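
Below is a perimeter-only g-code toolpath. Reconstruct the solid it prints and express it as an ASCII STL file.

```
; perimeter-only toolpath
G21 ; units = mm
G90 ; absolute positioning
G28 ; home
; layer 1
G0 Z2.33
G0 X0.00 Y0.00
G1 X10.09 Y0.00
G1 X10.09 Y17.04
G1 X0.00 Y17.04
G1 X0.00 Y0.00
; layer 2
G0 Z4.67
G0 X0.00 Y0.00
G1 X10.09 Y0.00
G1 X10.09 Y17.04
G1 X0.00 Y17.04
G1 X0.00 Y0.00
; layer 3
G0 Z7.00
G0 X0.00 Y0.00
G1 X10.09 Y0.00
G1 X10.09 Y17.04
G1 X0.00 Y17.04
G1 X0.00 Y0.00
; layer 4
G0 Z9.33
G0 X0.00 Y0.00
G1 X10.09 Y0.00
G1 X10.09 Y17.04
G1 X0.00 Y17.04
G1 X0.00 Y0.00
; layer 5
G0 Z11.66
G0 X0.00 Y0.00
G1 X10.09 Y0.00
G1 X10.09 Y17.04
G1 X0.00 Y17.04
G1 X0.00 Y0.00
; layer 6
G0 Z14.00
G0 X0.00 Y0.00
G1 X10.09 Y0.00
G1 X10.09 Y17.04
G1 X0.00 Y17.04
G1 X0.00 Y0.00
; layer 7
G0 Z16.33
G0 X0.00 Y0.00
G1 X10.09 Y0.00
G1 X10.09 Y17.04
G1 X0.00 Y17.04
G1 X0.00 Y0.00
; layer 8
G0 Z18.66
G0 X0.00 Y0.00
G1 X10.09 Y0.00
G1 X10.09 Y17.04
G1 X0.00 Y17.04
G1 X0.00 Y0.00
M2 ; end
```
solid part
  facet normal 0.0000 0.0000 -1.0000
    outer loop
      vertex 10.09 17.04 0.00
      vertex 10.09 0.00 0.00
      vertex 0.00 0.00 0.00
    endloop
  endfacet
  facet normal 0.0000 0.0000 -1.0000
    outer loop
      vertex 0.00 17.04 0.00
      vertex 10.09 17.04 0.00
      vertex 0.00 0.00 0.00
    endloop
  endfacet
  facet normal 0.0000 0.0000 1.0000
    outer loop
      vertex 0.00 0.00 18.66
      vertex 10.09 0.00 18.66
      vertex 10.09 17.04 18.66
    endloop
  endfacet
  facet normal 0.0000 0.0000 1.0000
    outer loop
      vertex 0.00 0.00 18.66
      vertex 10.09 17.04 18.66
      vertex 0.00 17.04 18.66
    endloop
  endfacet
  facet normal 0.0000 -1.0000 0.0000
    outer loop
      vertex 0.00 0.00 0.00
      vertex 10.09 0.00 0.00
      vertex 10.09 0.00 18.66
    endloop
  endfacet
  facet normal 0.0000 -1.0000 0.0000
    outer loop
      vertex 0.00 0.00 0.00
      vertex 10.09 0.00 18.66
      vertex 0.00 0.00 18.66
    endloop
  endfacet
  facet normal 0.0000 1.0000 0.0000
    outer loop
      vertex 10.09 17.04 18.66
      vertex 10.09 17.04 0.00
      vertex 0.00 17.04 0.00
    endloop
  endfacet
  facet normal 0.0000 1.0000 0.0000
    outer loop
      vertex 0.00 17.04 18.66
      vertex 10.09 17.04 18.66
      vertex 0.00 17.04 0.00
    endloop
  endfacet
  facet normal -1.0000 0.0000 0.0000
    outer loop
      vertex 0.00 17.04 18.66
      vertex 0.00 17.04 0.00
      vertex 0.00 0.00 0.00
    endloop
  endfacet
  facet normal -1.0000 0.0000 0.0000
    outer loop
      vertex 0.00 0.00 18.66
      vertex 0.00 17.04 18.66
      vertex 0.00 0.00 0.00
    endloop
  endfacet
  facet normal 1.0000 0.0000 0.0000
    outer loop
      vertex 10.09 0.00 0.00
      vertex 10.09 17.04 0.00
      vertex 10.09 17.04 18.66
    endloop
  endfacet
  facet normal 1.0000 0.0000 0.0000
    outer loop
      vertex 10.09 0.00 0.00
      vertex 10.09 17.04 18.66
      vertex 10.09 0.00 18.66
    endloop
  endfacet
endsolid part

The G0 Z moves step by Δz≈2.33 mm. Every layer's G1 loop is the same polygon, so the solid is a straight extrusion of it from z=0 to z≈18.7. Closing with flat bottom and top caps and triangulating gives 12 facets — a rectangular box, roughly 10.1 × 17 mm footprint and 18.7 mm tall.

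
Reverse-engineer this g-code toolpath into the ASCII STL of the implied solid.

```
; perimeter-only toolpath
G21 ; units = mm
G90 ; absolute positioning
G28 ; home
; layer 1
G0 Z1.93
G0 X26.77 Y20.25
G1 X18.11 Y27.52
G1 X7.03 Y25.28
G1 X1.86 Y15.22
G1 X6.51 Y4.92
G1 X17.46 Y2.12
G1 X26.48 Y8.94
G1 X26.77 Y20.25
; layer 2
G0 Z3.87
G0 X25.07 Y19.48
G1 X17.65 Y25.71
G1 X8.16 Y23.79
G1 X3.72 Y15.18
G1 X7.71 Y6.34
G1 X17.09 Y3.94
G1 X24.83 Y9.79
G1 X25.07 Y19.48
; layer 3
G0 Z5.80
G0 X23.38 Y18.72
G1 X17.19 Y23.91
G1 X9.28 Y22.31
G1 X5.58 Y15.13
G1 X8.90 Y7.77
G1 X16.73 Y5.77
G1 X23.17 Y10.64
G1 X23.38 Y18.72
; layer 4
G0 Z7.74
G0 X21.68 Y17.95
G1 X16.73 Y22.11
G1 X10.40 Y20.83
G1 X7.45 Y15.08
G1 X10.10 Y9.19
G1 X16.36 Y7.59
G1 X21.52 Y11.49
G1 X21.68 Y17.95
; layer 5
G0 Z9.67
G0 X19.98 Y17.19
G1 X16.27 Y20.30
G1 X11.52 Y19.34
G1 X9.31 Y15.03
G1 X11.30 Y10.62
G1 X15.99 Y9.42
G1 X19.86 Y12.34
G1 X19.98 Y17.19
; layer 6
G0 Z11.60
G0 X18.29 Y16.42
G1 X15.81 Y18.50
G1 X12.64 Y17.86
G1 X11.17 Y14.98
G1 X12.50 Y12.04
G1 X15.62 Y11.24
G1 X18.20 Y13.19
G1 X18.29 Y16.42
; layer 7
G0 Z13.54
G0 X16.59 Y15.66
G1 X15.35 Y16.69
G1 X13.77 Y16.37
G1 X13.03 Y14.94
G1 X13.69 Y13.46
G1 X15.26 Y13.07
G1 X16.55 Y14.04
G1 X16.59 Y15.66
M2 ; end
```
solid part
  facet normal 0.0000 0.0000 -1.0000
    outer loop
      vertex 5.91 26.76 0.00
      vertex 18.57 29.32 0.00
      vertex 28.47 21.01 0.00
    endloop
  endfacet
  facet normal 0.0000 0.0000 -1.0000
    outer loop
      vertex 0.00 15.27 0.00
      vertex 5.91 26.76 0.00
      vertex 28.47 21.01 0.00
    endloop
  endfacet
  facet normal 0.0000 0.0000 -1.0000
    outer loop
      vertex 5.31 3.49 0.00
      vertex 0.00 15.27 0.00
      vertex 28.47 21.01 0.00
    endloop
  endfacet
  facet normal 0.0000 0.0000 -1.0000
    outer loop
      vertex 17.83 0.29 0.00
      vertex 5.31 3.49 0.00
      vertex 28.47 21.01 0.00
    endloop
  endfacet
  facet normal 0.0000 0.0000 -1.0000
    outer loop
      vertex 28.14 8.09 0.00
      vertex 17.83 0.29 0.00
      vertex 28.47 21.01 0.00
    endloop
  endfacet
  facet normal 0.4857 0.5786 0.6552
    outer loop
      vertex 28.47 21.01 0.00
      vertex 18.57 29.32 0.00
      vertex 14.89 14.89 15.47
    endloop
  endfacet
  facet normal -0.1497 0.7405 0.6551
    outer loop
      vertex 18.57 29.32 0.00
      vertex 5.91 26.76 0.00
      vertex 14.89 14.89 15.47
    endloop
  endfacet
  facet normal -0.6718 0.3456 0.6551
    outer loop
      vertex 5.91 26.76 0.00
      vertex 0.00 15.27 0.00
      vertex 14.89 14.89 15.47
    endloop
  endfacet
  facet normal -0.6887 -0.3104 0.6552
    outer loop
      vertex 0.00 15.27 0.00
      vertex 5.31 3.49 0.00
      vertex 14.89 14.89 15.47
    endloop
  endfacet
  facet normal -0.1871 -0.7319 0.6552
    outer loop
      vertex 5.31 3.49 0.00
      vertex 17.83 0.29 0.00
      vertex 14.89 14.89 15.47
    endloop
  endfacet
  facet normal 0.4558 -0.6025 0.6552
    outer loop
      vertex 17.83 0.29 0.00
      vertex 28.14 8.09 0.00
      vertex 14.89 14.89 15.47
    endloop
  endfacet
  facet normal 0.7552 -0.0193 0.6553
    outer loop
      vertex 28.14 8.09 0.00
      vertex 28.47 21.01 0.00
      vertex 14.89 14.89 15.47
    endloop
  endfacet
endsolid part

The G0 Z moves step by Δz≈1.93 mm. The G1 loops shrink linearly with z, so the solid tapers from its base footprint up to z≈15.5. Closing with a flat bottom cap and the tapered top and triangulating gives 12 facets — a regular 7-sided pyramid, base circumscribed radius ≈ 14.9 mm, apex at z ≈ 15.5 mm.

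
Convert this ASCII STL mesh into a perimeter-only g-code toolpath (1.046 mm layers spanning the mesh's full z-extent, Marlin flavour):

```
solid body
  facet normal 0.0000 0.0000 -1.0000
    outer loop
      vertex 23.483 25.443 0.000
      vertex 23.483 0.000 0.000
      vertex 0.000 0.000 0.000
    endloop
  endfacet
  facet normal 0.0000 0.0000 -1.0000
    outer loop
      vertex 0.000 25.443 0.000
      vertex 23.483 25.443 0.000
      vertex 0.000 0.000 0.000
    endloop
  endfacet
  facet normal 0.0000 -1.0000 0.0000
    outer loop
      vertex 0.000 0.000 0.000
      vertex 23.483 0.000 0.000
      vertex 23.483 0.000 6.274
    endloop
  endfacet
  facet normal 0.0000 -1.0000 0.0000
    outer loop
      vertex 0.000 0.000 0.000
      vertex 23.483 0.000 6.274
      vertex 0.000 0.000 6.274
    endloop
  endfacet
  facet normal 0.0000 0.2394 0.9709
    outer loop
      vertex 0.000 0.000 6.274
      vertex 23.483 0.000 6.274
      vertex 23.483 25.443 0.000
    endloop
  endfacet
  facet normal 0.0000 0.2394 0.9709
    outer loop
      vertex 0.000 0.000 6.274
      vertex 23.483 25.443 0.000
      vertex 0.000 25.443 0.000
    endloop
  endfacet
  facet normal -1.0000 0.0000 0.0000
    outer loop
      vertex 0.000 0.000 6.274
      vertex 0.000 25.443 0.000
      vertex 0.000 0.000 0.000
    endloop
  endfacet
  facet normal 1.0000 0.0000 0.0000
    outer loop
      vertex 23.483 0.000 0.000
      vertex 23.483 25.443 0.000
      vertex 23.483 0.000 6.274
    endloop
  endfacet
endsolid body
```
; perimeter-only toolpath
G21 ; units = mm
G90 ; absolute positioning
G28 ; home
; layer 1
G0 Z1.046
G0 X0.000 Y0.000
G1 X23.483 Y0.000
G1 X23.483 Y21.203
G1 X0.000 Y21.203
G1 X0.000 Y0.000
; layer 2
G0 Z2.091
G0 X0.000 Y0.000
G1 X23.483 Y0.000
G1 X23.483 Y16.962
G1 X0.000 Y16.962
G1 X0.000 Y0.000
; layer 3
G0 Z3.137
G0 X0.000 Y0.000
G1 X23.483 Y0.000
G1 X23.483 Y12.721
G1 X0.000 Y12.721
G1 X0.000 Y0.000
; layer 4
G0 Z4.183
G0 X0.000 Y0.000
G1 X23.483 Y0.000
G1 X23.483 Y8.481
G1 X0.000 Y8.481
G1 X0.000 Y0.000
; layer 5
G0 Z5.228
G0 X0.000 Y0.000
G1 X23.483 Y0.000
G1 X23.483 Y4.240
G1 X0.000 Y4.240
G1 X0.000 Y0.000
M2 ; end

The solid is a wedge (ramp): 23.5 × 25.4 mm base, rising to 6.27 mm along the y=0 edge and sloping linearly to z=0 at y=25.4. Slicing at Δz = 1.046 mm — 6 equal slices spanning the solid's height, so layer i sits at z = i·h/6 — gives 5 non-empty perimeters. Each is a 4-segment closed polygon; G0 lifts to the layer z and rapids to the start vertex, then G1 traces the edges. The cross-section shrinks linearly with z (the slice at the apex is degenerate and omitted).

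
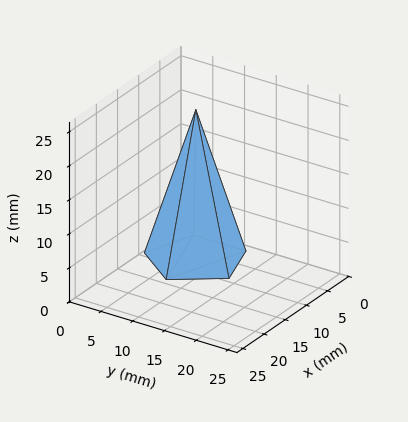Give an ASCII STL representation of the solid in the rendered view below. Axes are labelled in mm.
Reading the render: the shape is a regular 5-sided pyramid, base circumscribed radius ≈ 7 mm, apex at z ≈ 22 mm (dimensions read to the nearest mm from the axis ticks). For the STL, each face is triangulated and given an outward normal.

solid part
  facet normal 0.0000 0.0000 -1.0000
    outer loop
      vertex 1.337 11.114 0.000
      vertex 9.163 13.657 0.000
      vertex 14.000 7.000 0.000
    endloop
  endfacet
  facet normal 0.0000 0.0000 -1.0000
    outer loop
      vertex 1.337 2.886 0.000
      vertex 1.337 11.114 0.000
      vertex 14.000 7.000 0.000
    endloop
  endfacet
  facet normal 0.0000 0.0000 -1.0000
    outer loop
      vertex 9.163 0.343 0.000
      vertex 1.337 2.886 0.000
      vertex 14.000 7.000 0.000
    endloop
  endfacet
  facet normal 0.7835 0.5693 0.2493
    outer loop
      vertex 14.000 7.000 0.000
      vertex 9.163 13.657 0.000
      vertex 7.000 7.000 22.000
    endloop
  endfacet
  facet normal -0.2993 0.9210 0.2493
    outer loop
      vertex 9.163 13.657 0.000
      vertex 1.337 11.114 0.000
      vertex 7.000 7.000 22.000
    endloop
  endfacet
  facet normal -0.9684 0.0000 0.2493
    outer loop
      vertex 1.337 11.114 0.000
      vertex 1.337 2.886 0.000
      vertex 7.000 7.000 22.000
    endloop
  endfacet
  facet normal -0.2993 -0.9210 0.2493
    outer loop
      vertex 1.337 2.886 0.000
      vertex 9.163 0.343 0.000
      vertex 7.000 7.000 22.000
    endloop
  endfacet
  facet normal 0.7835 -0.5693 0.2493
    outer loop
      vertex 9.163 0.343 0.000
      vertex 14.000 7.000 0.000
      vertex 7.000 7.000 22.000
    endloop
  endfacet
endsolid part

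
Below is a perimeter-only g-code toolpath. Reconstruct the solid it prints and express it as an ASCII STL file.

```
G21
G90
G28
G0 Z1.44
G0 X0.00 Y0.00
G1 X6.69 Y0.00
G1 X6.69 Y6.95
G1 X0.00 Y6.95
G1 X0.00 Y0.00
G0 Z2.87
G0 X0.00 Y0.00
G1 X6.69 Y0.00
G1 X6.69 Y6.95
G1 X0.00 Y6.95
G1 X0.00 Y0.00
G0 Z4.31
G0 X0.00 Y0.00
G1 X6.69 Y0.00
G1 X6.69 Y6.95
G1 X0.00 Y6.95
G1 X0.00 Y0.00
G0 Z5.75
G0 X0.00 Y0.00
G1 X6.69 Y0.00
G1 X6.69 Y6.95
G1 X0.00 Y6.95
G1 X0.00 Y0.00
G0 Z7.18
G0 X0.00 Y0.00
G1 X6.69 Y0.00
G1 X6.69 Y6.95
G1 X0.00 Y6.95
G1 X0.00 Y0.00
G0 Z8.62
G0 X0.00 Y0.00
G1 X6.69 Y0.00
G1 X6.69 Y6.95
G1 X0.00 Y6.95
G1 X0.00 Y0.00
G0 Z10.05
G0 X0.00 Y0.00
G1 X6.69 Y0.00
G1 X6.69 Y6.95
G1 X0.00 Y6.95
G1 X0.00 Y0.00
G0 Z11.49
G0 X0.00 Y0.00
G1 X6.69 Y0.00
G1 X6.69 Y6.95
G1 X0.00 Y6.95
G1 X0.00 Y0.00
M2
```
solid part
  facet normal 0.0000 0.0000 -1.0000
    outer loop
      vertex 6.69 6.95 0.00
      vertex 6.69 0.00 0.00
      vertex 0.00 0.00 0.00
    endloop
  endfacet
  facet normal 0.0000 0.0000 -1.0000
    outer loop
      vertex 0.00 6.95 0.00
      vertex 6.69 6.95 0.00
      vertex 0.00 0.00 0.00
    endloop
  endfacet
  facet normal 0.0000 0.0000 1.0000
    outer loop
      vertex 0.00 0.00 11.49
      vertex 6.69 0.00 11.49
      vertex 6.69 6.95 11.49
    endloop
  endfacet
  facet normal 0.0000 0.0000 1.0000
    outer loop
      vertex 0.00 0.00 11.49
      vertex 6.69 6.95 11.49
      vertex 0.00 6.95 11.49
    endloop
  endfacet
  facet normal 0.0000 -1.0000 0.0000
    outer loop
      vertex 0.00 0.00 0.00
      vertex 6.69 0.00 0.00
      vertex 6.69 0.00 11.49
    endloop
  endfacet
  facet normal 0.0000 -1.0000 0.0000
    outer loop
      vertex 0.00 0.00 0.00
      vertex 6.69 0.00 11.49
      vertex 0.00 0.00 11.49
    endloop
  endfacet
  facet normal 0.0000 1.0000 0.0000
    outer loop
      vertex 6.69 6.95 11.49
      vertex 6.69 6.95 0.00
      vertex 0.00 6.95 0.00
    endloop
  endfacet
  facet normal 0.0000 1.0000 0.0000
    outer loop
      vertex 0.00 6.95 11.49
      vertex 6.69 6.95 11.49
      vertex 0.00 6.95 0.00
    endloop
  endfacet
  facet normal -1.0000 0.0000 0.0000
    outer loop
      vertex 0.00 6.95 11.49
      vertex 0.00 6.95 0.00
      vertex 0.00 0.00 0.00
    endloop
  endfacet
  facet normal -1.0000 0.0000 0.0000
    outer loop
      vertex 0.00 0.00 11.49
      vertex 0.00 6.95 11.49
      vertex 0.00 0.00 0.00
    endloop
  endfacet
  facet normal 1.0000 0.0000 0.0000
    outer loop
      vertex 6.69 0.00 0.00
      vertex 6.69 6.95 0.00
      vertex 6.69 6.95 11.49
    endloop
  endfacet
  facet normal 1.0000 0.0000 0.0000
    outer loop
      vertex 6.69 0.00 0.00
      vertex 6.69 6.95 11.49
      vertex 6.69 0.00 11.49
    endloop
  endfacet
endsolid part

The G0 Z moves step by Δz≈1.44 mm. Every layer's G1 loop is the same polygon, so the solid is a straight extrusion of it from z=0 to z≈11.5. Closing with flat bottom and top caps and triangulating gives 12 facets — a rectangular box, roughly 6.69 × 6.95 mm footprint and 11.5 mm tall.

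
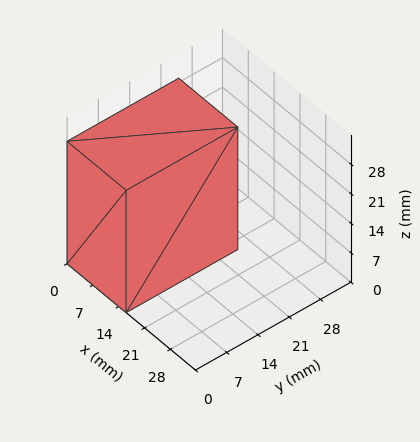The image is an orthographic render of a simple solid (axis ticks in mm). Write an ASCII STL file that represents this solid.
Reading the render: the shape is a rectangular box, roughly 16 × 25 mm footprint and 29 mm tall (dimensions read to the nearest mm from the axis ticks). For the STL, each face is triangulated and given an outward normal.

solid part
  facet normal 0.0000 0.0000 -1.0000
    outer loop
      vertex 16.00 25.00 0.00
      vertex 16.00 0.00 0.00
      vertex 0.00 0.00 0.00
    endloop
  endfacet
  facet normal 0.0000 0.0000 -1.0000
    outer loop
      vertex 0.00 25.00 0.00
      vertex 16.00 25.00 0.00
      vertex 0.00 0.00 0.00
    endloop
  endfacet
  facet normal 0.0000 0.0000 1.0000
    outer loop
      vertex 0.00 0.00 29.00
      vertex 16.00 0.00 29.00
      vertex 16.00 25.00 29.00
    endloop
  endfacet
  facet normal 0.0000 0.0000 1.0000
    outer loop
      vertex 0.00 0.00 29.00
      vertex 16.00 25.00 29.00
      vertex 0.00 25.00 29.00
    endloop
  endfacet
  facet normal 0.0000 -1.0000 0.0000
    outer loop
      vertex 0.00 0.00 0.00
      vertex 16.00 0.00 0.00
      vertex 16.00 0.00 29.00
    endloop
  endfacet
  facet normal 0.0000 -1.0000 0.0000
    outer loop
      vertex 0.00 0.00 0.00
      vertex 16.00 0.00 29.00
      vertex 0.00 0.00 29.00
    endloop
  endfacet
  facet normal 0.0000 1.0000 0.0000
    outer loop
      vertex 16.00 25.00 29.00
      vertex 16.00 25.00 0.00
      vertex 0.00 25.00 0.00
    endloop
  endfacet
  facet normal 0.0000 1.0000 0.0000
    outer loop
      vertex 0.00 25.00 29.00
      vertex 16.00 25.00 29.00
      vertex 0.00 25.00 0.00
    endloop
  endfacet
  facet normal -1.0000 0.0000 0.0000
    outer loop
      vertex 0.00 25.00 29.00
      vertex 0.00 25.00 0.00
      vertex 0.00 0.00 0.00
    endloop
  endfacet
  facet normal -1.0000 0.0000 0.0000
    outer loop
      vertex 0.00 0.00 29.00
      vertex 0.00 25.00 29.00
      vertex 0.00 0.00 0.00
    endloop
  endfacet
  facet normal 1.0000 0.0000 0.0000
    outer loop
      vertex 16.00 0.00 0.00
      vertex 16.00 25.00 0.00
      vertex 16.00 25.00 29.00
    endloop
  endfacet
  facet normal 1.0000 0.0000 0.0000
    outer loop
      vertex 16.00 0.00 0.00
      vertex 16.00 25.00 29.00
      vertex 16.00 0.00 29.00
    endloop
  endfacet
endsolid part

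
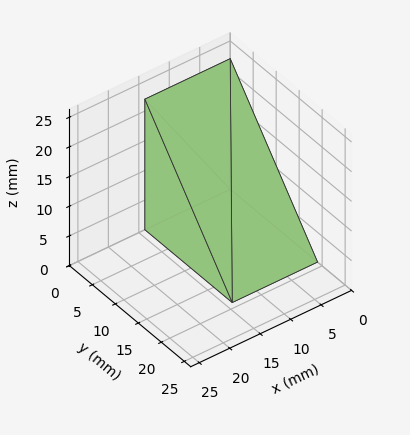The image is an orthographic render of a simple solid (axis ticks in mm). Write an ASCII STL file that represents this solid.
Reading the render: the shape is a wedge (ramp): 14 × 19 mm base, rising to 22 mm along the y=0 edge and sloping linearly to z=0 at y=19 (dimensions read to the nearest mm from the axis ticks). For the STL, each face is triangulated and given an outward normal.

solid part
  facet normal 0.0000 0.0000 -1.0000
    outer loop
      vertex 14.00 19.00 0.00
      vertex 14.00 0.00 0.00
      vertex 0.00 0.00 0.00
    endloop
  endfacet
  facet normal 0.0000 0.0000 -1.0000
    outer loop
      vertex 0.00 19.00 0.00
      vertex 14.00 19.00 0.00
      vertex 0.00 0.00 0.00
    endloop
  endfacet
  facet normal 0.0000 -1.0000 0.0000
    outer loop
      vertex 0.00 0.00 0.00
      vertex 14.00 0.00 0.00
      vertex 14.00 0.00 22.00
    endloop
  endfacet
  facet normal 0.0000 -1.0000 0.0000
    outer loop
      vertex 0.00 0.00 0.00
      vertex 14.00 0.00 22.00
      vertex 0.00 0.00 22.00
    endloop
  endfacet
  facet normal 0.0000 0.7568 0.6536
    outer loop
      vertex 0.00 0.00 22.00
      vertex 14.00 0.00 22.00
      vertex 14.00 19.00 0.00
    endloop
  endfacet
  facet normal 0.0000 0.7568 0.6536
    outer loop
      vertex 0.00 0.00 22.00
      vertex 14.00 19.00 0.00
      vertex 0.00 19.00 0.00
    endloop
  endfacet
  facet normal -1.0000 0.0000 0.0000
    outer loop
      vertex 0.00 0.00 22.00
      vertex 0.00 19.00 0.00
      vertex 0.00 0.00 0.00
    endloop
  endfacet
  facet normal 1.0000 0.0000 0.0000
    outer loop
      vertex 14.00 0.00 0.00
      vertex 14.00 19.00 0.00
      vertex 14.00 0.00 22.00
    endloop
  endfacet
endsolid part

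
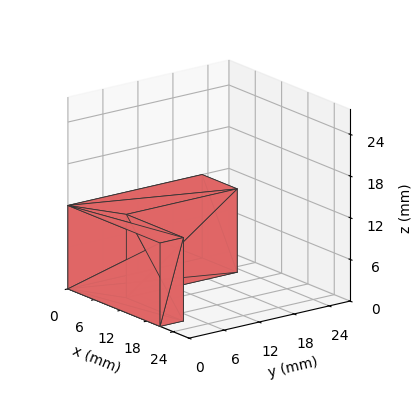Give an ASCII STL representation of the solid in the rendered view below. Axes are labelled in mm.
Reading the render: the shape is an L-shaped prism: outer 21 × 23 mm, arm thicknesses ≈ 4 mm (horizontal) and 8 mm (vertical), extruded 12 mm in z (dimensions read to the nearest mm from the axis ticks). For the STL, each face is triangulated and given an outward normal.

solid part
  facet normal 0.0000 0.0000 -1.0000
    outer loop
      vertex 21.00 4.00 0.00
      vertex 21.00 0.00 0.00
      vertex 0.00 0.00 0.00
    endloop
  endfacet
  facet normal 0.0000 0.0000 -1.0000
    outer loop
      vertex 8.00 4.00 0.00
      vertex 21.00 4.00 0.00
      vertex 0.00 0.00 0.00
    endloop
  endfacet
  facet normal 0.0000 0.0000 -1.0000
    outer loop
      vertex 8.00 23.00 0.00
      vertex 8.00 4.00 0.00
      vertex 0.00 0.00 0.00
    endloop
  endfacet
  facet normal 0.0000 0.0000 -1.0000
    outer loop
      vertex 0.00 23.00 0.00
      vertex 8.00 23.00 0.00
      vertex 0.00 0.00 0.00
    endloop
  endfacet
  facet normal 0.0000 0.0000 1.0000
    outer loop
      vertex 0.00 0.00 12.00
      vertex 21.00 0.00 12.00
      vertex 21.00 4.00 12.00
    endloop
  endfacet
  facet normal 0.0000 0.0000 1.0000
    outer loop
      vertex 0.00 0.00 12.00
      vertex 21.00 4.00 12.00
      vertex 8.00 4.00 12.00
    endloop
  endfacet
  facet normal 0.0000 0.0000 1.0000
    outer loop
      vertex 0.00 0.00 12.00
      vertex 8.00 4.00 12.00
      vertex 8.00 23.00 12.00
    endloop
  endfacet
  facet normal 0.0000 0.0000 1.0000
    outer loop
      vertex 0.00 0.00 12.00
      vertex 8.00 23.00 12.00
      vertex 0.00 23.00 12.00
    endloop
  endfacet
  facet normal 0.0000 -1.0000 0.0000
    outer loop
      vertex 0.00 0.00 0.00
      vertex 21.00 0.00 0.00
      vertex 21.00 0.00 12.00
    endloop
  endfacet
  facet normal 0.0000 -1.0000 0.0000
    outer loop
      vertex 0.00 0.00 0.00
      vertex 21.00 0.00 12.00
      vertex 0.00 0.00 12.00
    endloop
  endfacet
  facet normal 1.0000 0.0000 0.0000
    outer loop
      vertex 21.00 0.00 0.00
      vertex 21.00 4.00 0.00
      vertex 21.00 4.00 12.00
    endloop
  endfacet
  facet normal 1.0000 0.0000 0.0000
    outer loop
      vertex 21.00 0.00 0.00
      vertex 21.00 4.00 12.00
      vertex 21.00 0.00 12.00
    endloop
  endfacet
  facet normal 0.0000 1.0000 0.0000
    outer loop
      vertex 21.00 4.00 0.00
      vertex 8.00 4.00 0.00
      vertex 8.00 4.00 12.00
    endloop
  endfacet
  facet normal 0.0000 1.0000 0.0000
    outer loop
      vertex 21.00 4.00 0.00
      vertex 8.00 4.00 12.00
      vertex 21.00 4.00 12.00
    endloop
  endfacet
  facet normal 1.0000 0.0000 0.0000
    outer loop
      vertex 8.00 4.00 0.00
      vertex 8.00 23.00 0.00
      vertex 8.00 23.00 12.00
    endloop
  endfacet
  facet normal 1.0000 0.0000 0.0000
    outer loop
      vertex 8.00 4.00 0.00
      vertex 8.00 23.00 12.00
      vertex 8.00 4.00 12.00
    endloop
  endfacet
  facet normal 0.0000 1.0000 0.0000
    outer loop
      vertex 8.00 23.00 0.00
      vertex 0.00 23.00 0.00
      vertex 0.00 23.00 12.00
    endloop
  endfacet
  facet normal 0.0000 1.0000 0.0000
    outer loop
      vertex 8.00 23.00 0.00
      vertex 0.00 23.00 12.00
      vertex 8.00 23.00 12.00
    endloop
  endfacet
  facet normal -1.0000 0.0000 0.0000
    outer loop
      vertex 0.00 23.00 0.00
      vertex 0.00 0.00 0.00
      vertex 0.00 0.00 12.00
    endloop
  endfacet
  facet normal -1.0000 0.0000 0.0000
    outer loop
      vertex 0.00 23.00 0.00
      vertex 0.00 0.00 12.00
      vertex 0.00 23.00 12.00
    endloop
  endfacet
endsolid part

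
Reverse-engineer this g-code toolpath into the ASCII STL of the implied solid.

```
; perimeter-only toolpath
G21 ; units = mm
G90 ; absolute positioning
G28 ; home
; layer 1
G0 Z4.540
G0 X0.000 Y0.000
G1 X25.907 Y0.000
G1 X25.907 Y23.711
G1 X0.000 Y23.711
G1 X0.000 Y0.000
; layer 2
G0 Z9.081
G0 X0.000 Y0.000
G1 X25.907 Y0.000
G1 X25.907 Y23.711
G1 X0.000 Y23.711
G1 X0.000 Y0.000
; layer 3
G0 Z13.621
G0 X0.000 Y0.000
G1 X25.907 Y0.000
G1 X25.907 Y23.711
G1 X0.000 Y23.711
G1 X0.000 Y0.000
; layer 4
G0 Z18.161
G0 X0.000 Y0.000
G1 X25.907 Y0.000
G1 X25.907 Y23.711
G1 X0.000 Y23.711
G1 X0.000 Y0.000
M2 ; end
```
solid part
  facet normal 0.0000 0.0000 -1.0000
    outer loop
      vertex 25.907 23.711 0.000
      vertex 25.907 0.000 0.000
      vertex 0.000 0.000 0.000
    endloop
  endfacet
  facet normal 0.0000 0.0000 -1.0000
    outer loop
      vertex 0.000 23.711 0.000
      vertex 25.907 23.711 0.000
      vertex 0.000 0.000 0.000
    endloop
  endfacet
  facet normal 0.0000 0.0000 1.0000
    outer loop
      vertex 0.000 0.000 18.161
      vertex 25.907 0.000 18.161
      vertex 25.907 23.711 18.161
    endloop
  endfacet
  facet normal 0.0000 0.0000 1.0000
    outer loop
      vertex 0.000 0.000 18.161
      vertex 25.907 23.711 18.161
      vertex 0.000 23.711 18.161
    endloop
  endfacet
  facet normal 0.0000 -1.0000 0.0000
    outer loop
      vertex 0.000 0.000 0.000
      vertex 25.907 0.000 0.000
      vertex 25.907 0.000 18.161
    endloop
  endfacet
  facet normal 0.0000 -1.0000 0.0000
    outer loop
      vertex 0.000 0.000 0.000
      vertex 25.907 0.000 18.161
      vertex 0.000 0.000 18.161
    endloop
  endfacet
  facet normal 0.0000 1.0000 0.0000
    outer loop
      vertex 25.907 23.711 18.161
      vertex 25.907 23.711 0.000
      vertex 0.000 23.711 0.000
    endloop
  endfacet
  facet normal 0.0000 1.0000 0.0000
    outer loop
      vertex 0.000 23.711 18.161
      vertex 25.907 23.711 18.161
      vertex 0.000 23.711 0.000
    endloop
  endfacet
  facet normal -1.0000 0.0000 0.0000
    outer loop
      vertex 0.000 23.711 18.161
      vertex 0.000 23.711 0.000
      vertex 0.000 0.000 0.000
    endloop
  endfacet
  facet normal -1.0000 0.0000 0.0000
    outer loop
      vertex 0.000 0.000 18.161
      vertex 0.000 23.711 18.161
      vertex 0.000 0.000 0.000
    endloop
  endfacet
  facet normal 1.0000 0.0000 0.0000
    outer loop
      vertex 25.907 0.000 0.000
      vertex 25.907 23.711 0.000
      vertex 25.907 23.711 18.161
    endloop
  endfacet
  facet normal 1.0000 0.0000 0.0000
    outer loop
      vertex 25.907 0.000 0.000
      vertex 25.907 23.711 18.161
      vertex 25.907 0.000 18.161
    endloop
  endfacet
endsolid part

The G0 Z moves step by Δz≈4.540 mm. Every layer's G1 loop is the same polygon, so the solid is a straight extrusion of it from z=0 to z≈18.2. Closing with flat bottom and top caps and triangulating gives 12 facets — a rectangular box, roughly 25.9 × 23.7 mm footprint and 18.2 mm tall.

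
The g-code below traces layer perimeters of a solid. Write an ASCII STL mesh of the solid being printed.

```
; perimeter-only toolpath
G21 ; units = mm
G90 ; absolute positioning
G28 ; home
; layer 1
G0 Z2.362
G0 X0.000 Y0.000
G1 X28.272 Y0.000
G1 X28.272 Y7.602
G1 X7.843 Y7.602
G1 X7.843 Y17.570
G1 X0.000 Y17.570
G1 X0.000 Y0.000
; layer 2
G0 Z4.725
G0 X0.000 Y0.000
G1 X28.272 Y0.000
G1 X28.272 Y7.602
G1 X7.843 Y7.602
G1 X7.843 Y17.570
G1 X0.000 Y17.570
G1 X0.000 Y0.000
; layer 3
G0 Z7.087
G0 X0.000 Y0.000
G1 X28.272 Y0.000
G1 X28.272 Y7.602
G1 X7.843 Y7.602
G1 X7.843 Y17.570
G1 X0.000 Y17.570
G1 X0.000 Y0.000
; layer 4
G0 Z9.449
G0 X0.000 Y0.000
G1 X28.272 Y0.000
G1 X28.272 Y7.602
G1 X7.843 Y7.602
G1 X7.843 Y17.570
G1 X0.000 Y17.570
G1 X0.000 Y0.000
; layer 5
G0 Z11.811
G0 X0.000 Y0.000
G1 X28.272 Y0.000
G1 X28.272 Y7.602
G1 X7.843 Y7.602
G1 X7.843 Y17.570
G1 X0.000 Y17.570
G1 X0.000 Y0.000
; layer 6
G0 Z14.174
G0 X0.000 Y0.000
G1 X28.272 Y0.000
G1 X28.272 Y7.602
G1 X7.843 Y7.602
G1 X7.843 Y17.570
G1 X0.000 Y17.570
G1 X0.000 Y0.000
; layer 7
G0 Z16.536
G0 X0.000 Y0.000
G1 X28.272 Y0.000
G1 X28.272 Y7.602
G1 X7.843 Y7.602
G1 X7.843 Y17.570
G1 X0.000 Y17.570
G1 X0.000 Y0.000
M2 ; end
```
solid part
  facet normal 0.0000 0.0000 -1.0000
    outer loop
      vertex 28.272 7.602 0.000
      vertex 28.272 0.000 0.000
      vertex 0.000 0.000 0.000
    endloop
  endfacet
  facet normal 0.0000 0.0000 -1.0000
    outer loop
      vertex 7.843 7.602 0.000
      vertex 28.272 7.602 0.000
      vertex 0.000 0.000 0.000
    endloop
  endfacet
  facet normal 0.0000 0.0000 -1.0000
    outer loop
      vertex 7.843 17.570 0.000
      vertex 7.843 7.602 0.000
      vertex 0.000 0.000 0.000
    endloop
  endfacet
  facet normal 0.0000 0.0000 -1.0000
    outer loop
      vertex 0.000 17.570 0.000
      vertex 7.843 17.570 0.000
      vertex 0.000 0.000 0.000
    endloop
  endfacet
  facet normal 0.0000 0.0000 1.0000
    outer loop
      vertex 0.000 0.000 16.536
      vertex 28.272 0.000 16.536
      vertex 28.272 7.602 16.536
    endloop
  endfacet
  facet normal 0.0000 0.0000 1.0000
    outer loop
      vertex 0.000 0.000 16.536
      vertex 28.272 7.602 16.536
      vertex 7.843 7.602 16.536
    endloop
  endfacet
  facet normal 0.0000 0.0000 1.0000
    outer loop
      vertex 0.000 0.000 16.536
      vertex 7.843 7.602 16.536
      vertex 7.843 17.570 16.536
    endloop
  endfacet
  facet normal 0.0000 0.0000 1.0000
    outer loop
      vertex 0.000 0.000 16.536
      vertex 7.843 17.570 16.536
      vertex 0.000 17.570 16.536
    endloop
  endfacet
  facet normal 0.0000 -1.0000 0.0000
    outer loop
      vertex 0.000 0.000 0.000
      vertex 28.272 0.000 0.000
      vertex 28.272 0.000 16.536
    endloop
  endfacet
  facet normal 0.0000 -1.0000 0.0000
    outer loop
      vertex 0.000 0.000 0.000
      vertex 28.272 0.000 16.536
      vertex 0.000 0.000 16.536
    endloop
  endfacet
  facet normal 1.0000 0.0000 0.0000
    outer loop
      vertex 28.272 0.000 0.000
      vertex 28.272 7.602 0.000
      vertex 28.272 7.602 16.536
    endloop
  endfacet
  facet normal 1.0000 0.0000 0.0000
    outer loop
      vertex 28.272 0.000 0.000
      vertex 28.272 7.602 16.536
      vertex 28.272 0.000 16.536
    endloop
  endfacet
  facet normal 0.0000 1.0000 0.0000
    outer loop
      vertex 28.272 7.602 0.000
      vertex 7.843 7.602 0.000
      vertex 7.843 7.602 16.536
    endloop
  endfacet
  facet normal 0.0000 1.0000 0.0000
    outer loop
      vertex 28.272 7.602 0.000
      vertex 7.843 7.602 16.536
      vertex 28.272 7.602 16.536
    endloop
  endfacet
  facet normal 1.0000 0.0000 0.0000
    outer loop
      vertex 7.843 7.602 0.000
      vertex 7.843 17.570 0.000
      vertex 7.843 17.570 16.536
    endloop
  endfacet
  facet normal 1.0000 0.0000 0.0000
    outer loop
      vertex 7.843 7.602 0.000
      vertex 7.843 17.570 16.536
      vertex 7.843 7.602 16.536
    endloop
  endfacet
  facet normal 0.0000 1.0000 0.0000
    outer loop
      vertex 7.843 17.570 0.000
      vertex 0.000 17.570 0.000
      vertex 0.000 17.570 16.536
    endloop
  endfacet
  facet normal 0.0000 1.0000 0.0000
    outer loop
      vertex 7.843 17.570 0.000
      vertex 0.000 17.570 16.536
      vertex 7.843 17.570 16.536
    endloop
  endfacet
  facet normal -1.0000 0.0000 0.0000
    outer loop
      vertex 0.000 17.570 0.000
      vertex 0.000 0.000 0.000
      vertex 0.000 0.000 16.536
    endloop
  endfacet
  facet normal -1.0000 0.0000 0.0000
    outer loop
      vertex 0.000 17.570 0.000
      vertex 0.000 0.000 16.536
      vertex 0.000 17.570 16.536
    endloop
  endfacet
endsolid part

The G0 Z moves step by Δz≈2.362 mm. Every layer's G1 loop is the same polygon, so the solid is a straight extrusion of it from z=0 to z≈16.5. Closing with flat bottom and top caps and triangulating gives 20 facets — an L-shaped prism: outer 28.3 × 17.6 mm, arm thicknesses ≈ 7.6 mm (horizontal) and 7.84 mm (vertical), extruded 16.5 mm in z.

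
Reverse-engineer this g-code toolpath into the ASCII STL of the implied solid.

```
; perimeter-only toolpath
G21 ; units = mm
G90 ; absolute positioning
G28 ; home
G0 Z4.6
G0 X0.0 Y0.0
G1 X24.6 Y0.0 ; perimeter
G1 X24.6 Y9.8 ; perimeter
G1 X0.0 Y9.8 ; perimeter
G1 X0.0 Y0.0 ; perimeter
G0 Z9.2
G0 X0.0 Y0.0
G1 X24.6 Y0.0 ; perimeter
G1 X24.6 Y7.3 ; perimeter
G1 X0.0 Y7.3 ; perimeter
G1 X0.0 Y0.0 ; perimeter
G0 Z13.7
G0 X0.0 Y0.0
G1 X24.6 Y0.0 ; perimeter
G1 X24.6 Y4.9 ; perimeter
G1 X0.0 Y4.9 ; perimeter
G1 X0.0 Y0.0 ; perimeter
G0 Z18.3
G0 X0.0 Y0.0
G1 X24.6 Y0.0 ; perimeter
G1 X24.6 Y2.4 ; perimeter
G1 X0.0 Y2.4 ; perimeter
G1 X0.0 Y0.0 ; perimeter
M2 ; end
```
solid part
  facet normal 0.0000 0.0000 -1.0000
    outer loop
      vertex 24.6 12.2 0.0
      vertex 24.6 0.0 0.0
      vertex 0.0 0.0 0.0
    endloop
  endfacet
  facet normal 0.0000 0.0000 -1.0000
    outer loop
      vertex 0.0 12.2 0.0
      vertex 24.6 12.2 0.0
      vertex 0.0 0.0 0.0
    endloop
  endfacet
  facet normal 0.0000 -1.0000 0.0000
    outer loop
      vertex 0.0 0.0 0.0
      vertex 24.6 0.0 0.0
      vertex 24.6 0.0 22.9
    endloop
  endfacet
  facet normal 0.0000 -1.0000 0.0000
    outer loop
      vertex 0.0 0.0 0.0
      vertex 24.6 0.0 22.9
      vertex 0.0 0.0 22.9
    endloop
  endfacet
  facet normal 0.0000 0.8826 0.4702
    outer loop
      vertex 0.0 0.0 22.9
      vertex 24.6 0.0 22.9
      vertex 24.6 12.2 0.0
    endloop
  endfacet
  facet normal 0.0000 0.8826 0.4702
    outer loop
      vertex 0.0 0.0 22.9
      vertex 24.6 12.2 0.0
      vertex 0.0 12.2 0.0
    endloop
  endfacet
  facet normal -1.0000 0.0000 0.0000
    outer loop
      vertex 0.0 0.0 22.9
      vertex 0.0 12.2 0.0
      vertex 0.0 0.0 0.0
    endloop
  endfacet
  facet normal 1.0000 0.0000 0.0000
    outer loop
      vertex 24.6 0.0 0.0
      vertex 24.6 12.2 0.0
      vertex 24.6 0.0 22.9
    endloop
  endfacet
endsolid part

The G0 Z moves step by Δz≈4.6 mm. The G1 loops shrink linearly with z, so the solid tapers from its base footprint up to z≈22.9. Closing with a flat bottom cap and the tapered top and triangulating gives 8 facets — a wedge (ramp): 24.6 × 12.2 mm base, rising to 22.9 mm along the y=0 edge and sloping linearly to z=0 at y=12.2.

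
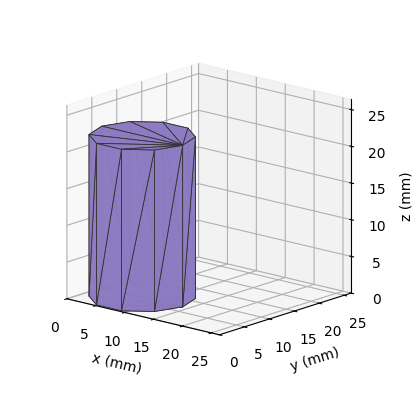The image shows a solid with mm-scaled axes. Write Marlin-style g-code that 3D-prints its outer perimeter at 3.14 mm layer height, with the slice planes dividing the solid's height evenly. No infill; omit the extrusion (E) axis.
Reading the render: the shape is a regular 10-sided prism (a cylinder approximated with 10 flat sides), circumscribed radius ≈ 7 mm, height ≈ 22 mm (dimensions read to the nearest mm from the axis ticks). For the g-code, the solid's height is divided into equal slices at the stated Δz and each level perimeter traced with G1 moves after a G0 lift.

; perimeter-only toolpath
G21 ; units = mm
G90 ; absolute positioning
G28 ; home
; layer 1
G0 Z3.14
G0 X14.00 Y7.00
G1 X12.66 Y11.11
G1 X9.16 Y13.66
G1 X4.84 Y13.66
G1 X1.34 Y11.11
G1 X0.00 Y7.00
G1 X1.34 Y2.89
G1 X4.84 Y0.34
G1 X9.16 Y0.34
G1 X12.66 Y2.89
G1 X14.00 Y7.00
; layer 2
G0 Z6.29
G0 X14.00 Y7.00
G1 X12.66 Y11.11
G1 X9.16 Y13.66
G1 X4.84 Y13.66
G1 X1.34 Y11.11
G1 X0.00 Y7.00
G1 X1.34 Y2.89
G1 X4.84 Y0.34
G1 X9.16 Y0.34
G1 X12.66 Y2.89
G1 X14.00 Y7.00
; layer 3
G0 Z9.43
G0 X14.00 Y7.00
G1 X12.66 Y11.11
G1 X9.16 Y13.66
G1 X4.84 Y13.66
G1 X1.34 Y11.11
G1 X0.00 Y7.00
G1 X1.34 Y2.89
G1 X4.84 Y0.34
G1 X9.16 Y0.34
G1 X12.66 Y2.89
G1 X14.00 Y7.00
; layer 4
G0 Z12.57
G0 X14.00 Y7.00
G1 X12.66 Y11.11
G1 X9.16 Y13.66
G1 X4.84 Y13.66
G1 X1.34 Y11.11
G1 X0.00 Y7.00
G1 X1.34 Y2.89
G1 X4.84 Y0.34
G1 X9.16 Y0.34
G1 X12.66 Y2.89
G1 X14.00 Y7.00
; layer 5
G0 Z15.71
G0 X14.00 Y7.00
G1 X12.66 Y11.11
G1 X9.16 Y13.66
G1 X4.84 Y13.66
G1 X1.34 Y11.11
G1 X0.00 Y7.00
G1 X1.34 Y2.89
G1 X4.84 Y0.34
G1 X9.16 Y0.34
G1 X12.66 Y2.89
G1 X14.00 Y7.00
; layer 6
G0 Z18.86
G0 X14.00 Y7.00
G1 X12.66 Y11.11
G1 X9.16 Y13.66
G1 X4.84 Y13.66
G1 X1.34 Y11.11
G1 X0.00 Y7.00
G1 X1.34 Y2.89
G1 X4.84 Y0.34
G1 X9.16 Y0.34
G1 X12.66 Y2.89
G1 X14.00 Y7.00
; layer 7
G0 Z22.00
G0 X14.00 Y7.00
G1 X12.66 Y11.11
G1 X9.16 Y13.66
G1 X4.84 Y13.66
G1 X1.34 Y11.11
G1 X0.00 Y7.00
G1 X1.34 Y2.89
G1 X4.84 Y0.34
G1 X9.16 Y0.34
G1 X12.66 Y2.89
G1 X14.00 Y7.00
M2 ; end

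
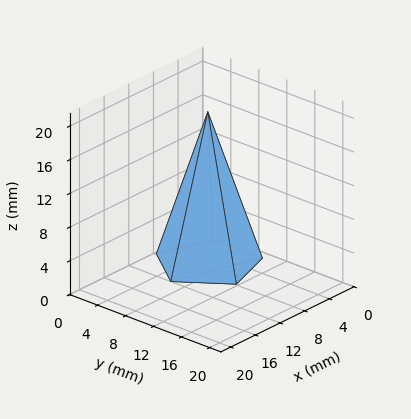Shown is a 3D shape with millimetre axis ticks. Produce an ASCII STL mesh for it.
Reading the render: the shape is a regular 5-sided pyramid, base circumscribed radius ≈ 6 mm, apex at z ≈ 18 mm (dimensions read to the nearest mm from the axis ticks). For the STL, each face is triangulated and given an outward normal.

solid part
  facet normal 0.0000 0.0000 -1.0000
    outer loop
      vertex 1.15 9.53 0.00
      vertex 7.85 11.71 0.00
      vertex 12.00 6.00 0.00
    endloop
  endfacet
  facet normal 0.0000 0.0000 -1.0000
    outer loop
      vertex 1.15 2.47 0.00
      vertex 1.15 9.53 0.00
      vertex 12.00 6.00 0.00
    endloop
  endfacet
  facet normal 0.0000 0.0000 -1.0000
    outer loop
      vertex 7.85 0.29 0.00
      vertex 1.15 2.47 0.00
      vertex 12.00 6.00 0.00
    endloop
  endfacet
  facet normal 0.7810 0.5676 0.2603
    outer loop
      vertex 12.00 6.00 0.00
      vertex 7.85 11.71 0.00
      vertex 6.00 6.00 18.00
    endloop
  endfacet
  facet normal -0.2987 0.9181 0.2605
    outer loop
      vertex 7.85 11.71 0.00
      vertex 1.15 9.53 0.00
      vertex 6.00 6.00 18.00
    endloop
  endfacet
  facet normal -0.9656 0.0000 0.2602
    outer loop
      vertex 1.15 9.53 0.00
      vertex 1.15 2.47 0.00
      vertex 6.00 6.00 18.00
    endloop
  endfacet
  facet normal -0.2987 -0.9181 0.2605
    outer loop
      vertex 1.15 2.47 0.00
      vertex 7.85 0.29 0.00
      vertex 6.00 6.00 18.00
    endloop
  endfacet
  facet normal 0.7810 -0.5676 0.2603
    outer loop
      vertex 7.85 0.29 0.00
      vertex 12.00 6.00 0.00
      vertex 6.00 6.00 18.00
    endloop
  endfacet
endsolid part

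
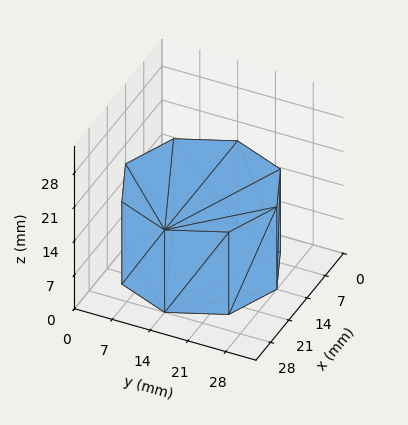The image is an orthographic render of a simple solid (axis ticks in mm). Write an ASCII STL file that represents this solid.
Reading the render: the shape is a regular 8-sided prism (a cylinder approximated with 8 flat sides), circumscribed radius ≈ 14 mm, height ≈ 17 mm (dimensions read to the nearest mm from the axis ticks). For the STL, each face is triangulated and given an outward normal.

solid part
  facet normal 0.0000 0.0000 -1.0000
    outer loop
      vertex 14.000 28.000 0.000
      vertex 23.899 23.899 0.000
      vertex 28.000 14.000 0.000
    endloop
  endfacet
  facet normal 0.0000 0.0000 -1.0000
    outer loop
      vertex 4.101 23.899 0.000
      vertex 14.000 28.000 0.000
      vertex 28.000 14.000 0.000
    endloop
  endfacet
  facet normal 0.0000 0.0000 -1.0000
    outer loop
      vertex 0.000 14.000 0.000
      vertex 4.101 23.899 0.000
      vertex 28.000 14.000 0.000
    endloop
  endfacet
  facet normal 0.0000 0.0000 -1.0000
    outer loop
      vertex 4.101 4.101 0.000
      vertex 0.000 14.000 0.000
      vertex 28.000 14.000 0.000
    endloop
  endfacet
  facet normal 0.0000 0.0000 -1.0000
    outer loop
      vertex 14.000 0.000 0.000
      vertex 4.101 4.101 0.000
      vertex 28.000 14.000 0.000
    endloop
  endfacet
  facet normal 0.0000 0.0000 -1.0000
    outer loop
      vertex 23.899 4.101 0.000
      vertex 14.000 0.000 0.000
      vertex 28.000 14.000 0.000
    endloop
  endfacet
  facet normal 0.0000 0.0000 1.0000
    outer loop
      vertex 28.000 14.000 17.000
      vertex 23.899 23.899 17.000
      vertex 14.000 28.000 17.000
    endloop
  endfacet
  facet normal 0.0000 0.0000 1.0000
    outer loop
      vertex 28.000 14.000 17.000
      vertex 14.000 28.000 17.000
      vertex 4.101 23.899 17.000
    endloop
  endfacet
  facet normal 0.0000 0.0000 1.0000
    outer loop
      vertex 28.000 14.000 17.000
      vertex 4.101 23.899 17.000
      vertex 0.000 14.000 17.000
    endloop
  endfacet
  facet normal 0.0000 0.0000 1.0000
    outer loop
      vertex 28.000 14.000 17.000
      vertex 0.000 14.000 17.000
      vertex 4.101 4.101 17.000
    endloop
  endfacet
  facet normal 0.0000 0.0000 1.0000
    outer loop
      vertex 28.000 14.000 17.000
      vertex 4.101 4.101 17.000
      vertex 14.000 0.000 17.000
    endloop
  endfacet
  facet normal 0.0000 0.0000 1.0000
    outer loop
      vertex 28.000 14.000 17.000
      vertex 14.000 0.000 17.000
      vertex 23.899 4.101 17.000
    endloop
  endfacet
  facet normal 0.9239 0.3827 0.0000
    outer loop
      vertex 28.000 14.000 0.000
      vertex 23.899 23.899 0.000
      vertex 23.899 23.899 17.000
    endloop
  endfacet
  facet normal 0.9239 0.3827 0.0000
    outer loop
      vertex 28.000 14.000 0.000
      vertex 23.899 23.899 17.000
      vertex 28.000 14.000 17.000
    endloop
  endfacet
  facet normal 0.3827 0.9239 0.0000
    outer loop
      vertex 23.899 23.899 0.000
      vertex 14.000 28.000 0.000
      vertex 14.000 28.000 17.000
    endloop
  endfacet
  facet normal 0.3827 0.9239 0.0000
    outer loop
      vertex 23.899 23.899 0.000
      vertex 14.000 28.000 17.000
      vertex 23.899 23.899 17.000
    endloop
  endfacet
  facet normal -0.3827 0.9239 0.0000
    outer loop
      vertex 14.000 28.000 0.000
      vertex 4.101 23.899 0.000
      vertex 4.101 23.899 17.000
    endloop
  endfacet
  facet normal -0.3827 0.9239 0.0000
    outer loop
      vertex 14.000 28.000 0.000
      vertex 4.101 23.899 17.000
      vertex 14.000 28.000 17.000
    endloop
  endfacet
  facet normal -0.9239 0.3827 0.0000
    outer loop
      vertex 4.101 23.899 0.000
      vertex 0.000 14.000 0.000
      vertex 0.000 14.000 17.000
    endloop
  endfacet
  facet normal -0.9239 0.3827 0.0000
    outer loop
      vertex 4.101 23.899 0.000
      vertex 0.000 14.000 17.000
      vertex 4.101 23.899 17.000
    endloop
  endfacet
  facet normal -0.9239 -0.3827 0.0000
    outer loop
      vertex 0.000 14.000 0.000
      vertex 4.101 4.101 0.000
      vertex 4.101 4.101 17.000
    endloop
  endfacet
  facet normal -0.9239 -0.3827 0.0000
    outer loop
      vertex 0.000 14.000 0.000
      vertex 4.101 4.101 17.000
      vertex 0.000 14.000 17.000
    endloop
  endfacet
  facet normal -0.3827 -0.9239 0.0000
    outer loop
      vertex 4.101 4.101 0.000
      vertex 14.000 0.000 0.000
      vertex 14.000 0.000 17.000
    endloop
  endfacet
  facet normal -0.3827 -0.9239 0.0000
    outer loop
      vertex 4.101 4.101 0.000
      vertex 14.000 0.000 17.000
      vertex 4.101 4.101 17.000
    endloop
  endfacet
  facet normal 0.3827 -0.9239 0.0000
    outer loop
      vertex 14.000 0.000 0.000
      vertex 23.899 4.101 0.000
      vertex 23.899 4.101 17.000
    endloop
  endfacet
  facet normal 0.3827 -0.9239 0.0000
    outer loop
      vertex 14.000 0.000 0.000
      vertex 23.899 4.101 17.000
      vertex 14.000 0.000 17.000
    endloop
  endfacet
  facet normal 0.9239 -0.3827 0.0000
    outer loop
      vertex 23.899 4.101 0.000
      vertex 28.000 14.000 0.000
      vertex 28.000 14.000 17.000
    endloop
  endfacet
  facet normal 0.9239 -0.3827 0.0000
    outer loop
      vertex 23.899 4.101 0.000
      vertex 28.000 14.000 17.000
      vertex 23.899 4.101 17.000
    endloop
  endfacet
endsolid part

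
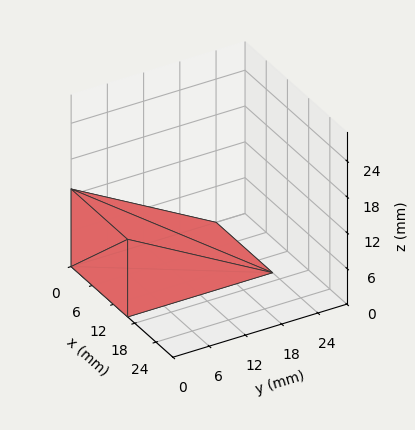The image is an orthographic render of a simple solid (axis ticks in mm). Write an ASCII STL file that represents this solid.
Reading the render: the shape is a wedge (ramp): 16 × 24 mm base, rising to 13 mm along the y=0 edge and sloping linearly to z=0 at y=24 (dimensions read to the nearest mm from the axis ticks). For the STL, each face is triangulated and given an outward normal.

solid part
  facet normal 0.0000 0.0000 -1.0000
    outer loop
      vertex 16.00 24.00 0.00
      vertex 16.00 0.00 0.00
      vertex 0.00 0.00 0.00
    endloop
  endfacet
  facet normal 0.0000 0.0000 -1.0000
    outer loop
      vertex 0.00 24.00 0.00
      vertex 16.00 24.00 0.00
      vertex 0.00 0.00 0.00
    endloop
  endfacet
  facet normal 0.0000 -1.0000 0.0000
    outer loop
      vertex 0.00 0.00 0.00
      vertex 16.00 0.00 0.00
      vertex 16.00 0.00 13.00
    endloop
  endfacet
  facet normal 0.0000 -1.0000 0.0000
    outer loop
      vertex 0.00 0.00 0.00
      vertex 16.00 0.00 13.00
      vertex 0.00 0.00 13.00
    endloop
  endfacet
  facet normal 0.0000 0.4763 0.8793
    outer loop
      vertex 0.00 0.00 13.00
      vertex 16.00 0.00 13.00
      vertex 16.00 24.00 0.00
    endloop
  endfacet
  facet normal 0.0000 0.4763 0.8793
    outer loop
      vertex 0.00 0.00 13.00
      vertex 16.00 24.00 0.00
      vertex 0.00 24.00 0.00
    endloop
  endfacet
  facet normal -1.0000 0.0000 0.0000
    outer loop
      vertex 0.00 0.00 13.00
      vertex 0.00 24.00 0.00
      vertex 0.00 0.00 0.00
    endloop
  endfacet
  facet normal 1.0000 0.0000 0.0000
    outer loop
      vertex 16.00 0.00 0.00
      vertex 16.00 24.00 0.00
      vertex 16.00 0.00 13.00
    endloop
  endfacet
endsolid part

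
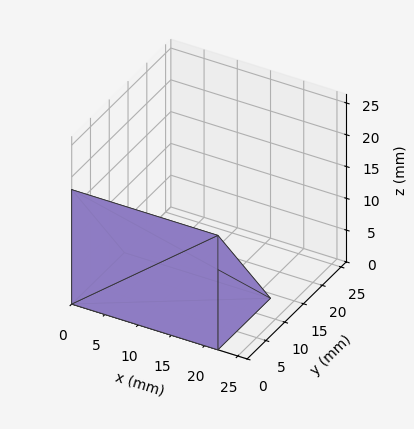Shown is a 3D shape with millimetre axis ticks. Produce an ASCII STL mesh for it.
Reading the render: the shape is a wedge (ramp): 22 × 14 mm base, rising to 18 mm along the y=0 edge and sloping linearly to z=0 at y=14 (dimensions read to the nearest mm from the axis ticks). For the STL, each face is triangulated and given an outward normal.

solid part
  facet normal 0.0000 0.0000 -1.0000
    outer loop
      vertex 22.0 14.0 0.0
      vertex 22.0 0.0 0.0
      vertex 0.0 0.0 0.0
    endloop
  endfacet
  facet normal 0.0000 0.0000 -1.0000
    outer loop
      vertex 0.0 14.0 0.0
      vertex 22.0 14.0 0.0
      vertex 0.0 0.0 0.0
    endloop
  endfacet
  facet normal 0.0000 -1.0000 0.0000
    outer loop
      vertex 0.0 0.0 0.0
      vertex 22.0 0.0 0.0
      vertex 22.0 0.0 18.0
    endloop
  endfacet
  facet normal 0.0000 -1.0000 0.0000
    outer loop
      vertex 0.0 0.0 0.0
      vertex 22.0 0.0 18.0
      vertex 0.0 0.0 18.0
    endloop
  endfacet
  facet normal 0.0000 0.7894 0.6139
    outer loop
      vertex 0.0 0.0 18.0
      vertex 22.0 0.0 18.0
      vertex 22.0 14.0 0.0
    endloop
  endfacet
  facet normal 0.0000 0.7894 0.6139
    outer loop
      vertex 0.0 0.0 18.0
      vertex 22.0 14.0 0.0
      vertex 0.0 14.0 0.0
    endloop
  endfacet
  facet normal -1.0000 0.0000 0.0000
    outer loop
      vertex 0.0 0.0 18.0
      vertex 0.0 14.0 0.0
      vertex 0.0 0.0 0.0
    endloop
  endfacet
  facet normal 1.0000 0.0000 0.0000
    outer loop
      vertex 22.0 0.0 0.0
      vertex 22.0 14.0 0.0
      vertex 22.0 0.0 18.0
    endloop
  endfacet
endsolid part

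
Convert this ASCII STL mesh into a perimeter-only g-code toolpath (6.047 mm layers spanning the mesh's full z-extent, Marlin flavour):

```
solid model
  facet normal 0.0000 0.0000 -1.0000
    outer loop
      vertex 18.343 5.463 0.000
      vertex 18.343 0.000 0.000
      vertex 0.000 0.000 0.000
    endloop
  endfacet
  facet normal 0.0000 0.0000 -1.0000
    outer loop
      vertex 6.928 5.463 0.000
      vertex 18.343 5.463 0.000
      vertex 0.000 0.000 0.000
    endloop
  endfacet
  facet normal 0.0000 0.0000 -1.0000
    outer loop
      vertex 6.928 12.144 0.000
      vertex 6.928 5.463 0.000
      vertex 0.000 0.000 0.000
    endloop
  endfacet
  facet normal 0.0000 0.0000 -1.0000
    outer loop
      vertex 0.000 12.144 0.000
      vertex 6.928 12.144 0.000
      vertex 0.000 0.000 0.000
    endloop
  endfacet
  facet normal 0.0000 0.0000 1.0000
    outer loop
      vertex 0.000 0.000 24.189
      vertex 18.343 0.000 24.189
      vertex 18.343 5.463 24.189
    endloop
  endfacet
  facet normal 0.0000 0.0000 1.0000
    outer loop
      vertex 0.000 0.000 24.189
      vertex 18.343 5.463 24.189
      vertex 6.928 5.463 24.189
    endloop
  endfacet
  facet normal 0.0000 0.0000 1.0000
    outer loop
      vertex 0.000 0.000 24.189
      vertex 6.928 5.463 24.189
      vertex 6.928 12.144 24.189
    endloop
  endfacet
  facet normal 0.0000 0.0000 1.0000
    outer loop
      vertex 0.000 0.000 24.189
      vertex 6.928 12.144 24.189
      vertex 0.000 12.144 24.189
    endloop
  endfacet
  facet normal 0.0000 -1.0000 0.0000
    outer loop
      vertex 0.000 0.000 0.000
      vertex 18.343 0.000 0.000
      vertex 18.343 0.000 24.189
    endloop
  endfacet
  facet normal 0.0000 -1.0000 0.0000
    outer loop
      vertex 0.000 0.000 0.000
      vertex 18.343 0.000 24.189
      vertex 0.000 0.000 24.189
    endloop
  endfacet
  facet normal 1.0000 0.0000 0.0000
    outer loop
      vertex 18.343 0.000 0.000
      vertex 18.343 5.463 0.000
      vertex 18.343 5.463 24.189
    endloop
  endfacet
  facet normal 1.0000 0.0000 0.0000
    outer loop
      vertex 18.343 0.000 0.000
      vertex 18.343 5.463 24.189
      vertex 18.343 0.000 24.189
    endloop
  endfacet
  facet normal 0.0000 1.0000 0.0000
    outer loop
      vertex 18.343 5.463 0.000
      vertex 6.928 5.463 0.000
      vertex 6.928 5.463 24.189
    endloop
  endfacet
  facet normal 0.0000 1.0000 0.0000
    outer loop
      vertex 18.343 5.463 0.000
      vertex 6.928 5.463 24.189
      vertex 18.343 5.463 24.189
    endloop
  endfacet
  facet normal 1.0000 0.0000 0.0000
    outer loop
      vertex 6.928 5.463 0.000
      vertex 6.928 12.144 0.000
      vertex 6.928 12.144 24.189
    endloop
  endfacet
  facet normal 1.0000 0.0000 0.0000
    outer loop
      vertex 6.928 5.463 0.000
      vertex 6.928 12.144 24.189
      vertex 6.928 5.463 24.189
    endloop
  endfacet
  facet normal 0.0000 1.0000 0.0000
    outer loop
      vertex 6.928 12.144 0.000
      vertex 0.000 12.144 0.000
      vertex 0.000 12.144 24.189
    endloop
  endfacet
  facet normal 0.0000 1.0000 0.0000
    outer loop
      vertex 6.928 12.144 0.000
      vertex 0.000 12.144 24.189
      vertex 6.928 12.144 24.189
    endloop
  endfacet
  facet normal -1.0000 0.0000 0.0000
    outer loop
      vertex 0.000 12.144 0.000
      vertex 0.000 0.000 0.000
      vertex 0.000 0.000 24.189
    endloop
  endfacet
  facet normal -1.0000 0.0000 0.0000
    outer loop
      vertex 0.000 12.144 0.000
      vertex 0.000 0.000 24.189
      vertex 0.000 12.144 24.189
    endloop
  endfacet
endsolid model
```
; perimeter-only toolpath
G21 ; units = mm
G90 ; absolute positioning
G28 ; home
; layer 1
G0 Z6.047
G0 X0.000 Y0.000
G1 X18.343 Y0.000
G1 X18.343 Y5.463
G1 X6.928 Y5.463
G1 X6.928 Y12.144
G1 X0.000 Y12.144
G1 X0.000 Y0.000
; layer 2
G0 Z12.095
G0 X0.000 Y0.000
G1 X18.343 Y0.000
G1 X18.343 Y5.463
G1 X6.928 Y5.463
G1 X6.928 Y12.144
G1 X0.000 Y12.144
G1 X0.000 Y0.000
; layer 3
G0 Z18.142
G0 X0.000 Y0.000
G1 X18.343 Y0.000
G1 X18.343 Y5.463
G1 X6.928 Y5.463
G1 X6.928 Y12.144
G1 X0.000 Y12.144
G1 X0.000 Y0.000
; layer 4
G0 Z24.189
G0 X0.000 Y0.000
G1 X18.343 Y0.000
G1 X18.343 Y5.463
G1 X6.928 Y5.463
G1 X6.928 Y12.144
G1 X0.000 Y12.144
G1 X0.000 Y0.000
M2 ; end

The solid is an L-shaped prism: outer 18.3 × 12.1 mm, arm thicknesses ≈ 5.46 mm (horizontal) and 6.93 mm (vertical), extruded 24.2 mm in z. Slicing at Δz = 6.047 mm — 4 equal slices spanning the solid's height, so layer i sits at z = i·h/4 — gives 4 non-empty perimeters. Each is a 6-segment closed polygon; G0 lifts to the layer z and rapids to the start vertex, then G1 traces the edges.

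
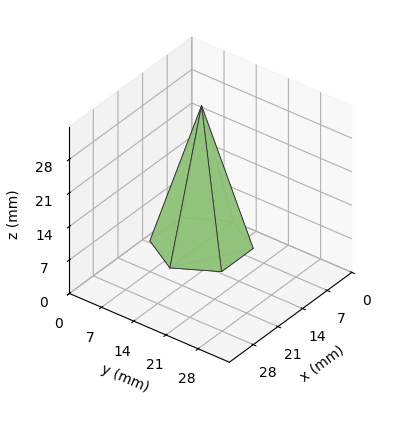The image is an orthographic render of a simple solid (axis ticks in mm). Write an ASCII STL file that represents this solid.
Reading the render: the shape is a regular 6-sided pyramid, base circumscribed radius ≈ 9 mm, apex at z ≈ 29 mm (dimensions read to the nearest mm from the axis ticks). For the STL, each face is triangulated and given an outward normal.

solid part
  facet normal 0.0000 0.0000 -1.0000
    outer loop
      vertex 4.50 16.79 0.00
      vertex 13.50 16.79 0.00
      vertex 18.00 9.00 0.00
    endloop
  endfacet
  facet normal 0.0000 0.0000 -1.0000
    outer loop
      vertex 0.00 9.00 0.00
      vertex 4.50 16.79 0.00
      vertex 18.00 9.00 0.00
    endloop
  endfacet
  facet normal 0.0000 0.0000 -1.0000
    outer loop
      vertex 4.50 1.21 0.00
      vertex 0.00 9.00 0.00
      vertex 18.00 9.00 0.00
    endloop
  endfacet
  facet normal 0.0000 0.0000 -1.0000
    outer loop
      vertex 13.50 1.21 0.00
      vertex 4.50 1.21 0.00
      vertex 18.00 9.00 0.00
    endloop
  endfacet
  facet normal 0.8362 0.4831 0.2595
    outer loop
      vertex 18.00 9.00 0.00
      vertex 13.50 16.79 0.00
      vertex 9.00 9.00 29.00
    endloop
  endfacet
  facet normal 0.0000 0.9658 0.2594
    outer loop
      vertex 13.50 16.79 0.00
      vertex 4.50 16.79 0.00
      vertex 9.00 9.00 29.00
    endloop
  endfacet
  facet normal -0.8362 0.4831 0.2595
    outer loop
      vertex 4.50 16.79 0.00
      vertex 0.00 9.00 0.00
      vertex 9.00 9.00 29.00
    endloop
  endfacet
  facet normal -0.8362 -0.4831 0.2595
    outer loop
      vertex 0.00 9.00 0.00
      vertex 4.50 1.21 0.00
      vertex 9.00 9.00 29.00
    endloop
  endfacet
  facet normal 0.0000 -0.9658 0.2594
    outer loop
      vertex 4.50 1.21 0.00
      vertex 13.50 1.21 0.00
      vertex 9.00 9.00 29.00
    endloop
  endfacet
  facet normal 0.8362 -0.4831 0.2595
    outer loop
      vertex 13.50 1.21 0.00
      vertex 18.00 9.00 0.00
      vertex 9.00 9.00 29.00
    endloop
  endfacet
endsolid part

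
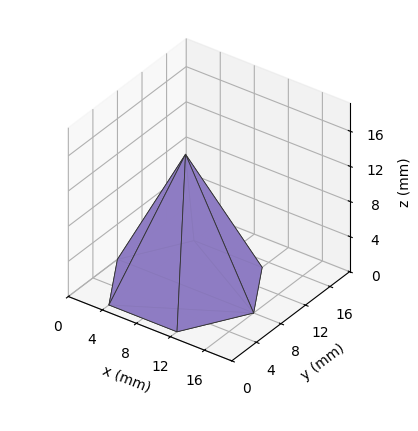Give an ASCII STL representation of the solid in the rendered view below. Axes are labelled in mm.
Reading the render: the shape is a regular 6-sided pyramid, base circumscribed radius ≈ 8 mm, apex at z ≈ 15 mm (dimensions read to the nearest mm from the axis ticks). For the STL, each face is triangulated and given an outward normal.

solid part
  facet normal 0.0000 0.0000 -1.0000
    outer loop
      vertex 4.00 14.93 0.00
      vertex 12.00 14.93 0.00
      vertex 16.00 8.00 0.00
    endloop
  endfacet
  facet normal 0.0000 0.0000 -1.0000
    outer loop
      vertex 0.00 8.00 0.00
      vertex 4.00 14.93 0.00
      vertex 16.00 8.00 0.00
    endloop
  endfacet
  facet normal 0.0000 0.0000 -1.0000
    outer loop
      vertex 4.00 1.07 0.00
      vertex 0.00 8.00 0.00
      vertex 16.00 8.00 0.00
    endloop
  endfacet
  facet normal 0.0000 0.0000 -1.0000
    outer loop
      vertex 12.00 1.07 0.00
      vertex 4.00 1.07 0.00
      vertex 16.00 8.00 0.00
    endloop
  endfacet
  facet normal 0.7863 0.4538 0.4193
    outer loop
      vertex 16.00 8.00 0.00
      vertex 12.00 14.93 0.00
      vertex 8.00 8.00 15.00
    endloop
  endfacet
  facet normal 0.0000 0.9078 0.4194
    outer loop
      vertex 12.00 14.93 0.00
      vertex 4.00 14.93 0.00
      vertex 8.00 8.00 15.00
    endloop
  endfacet
  facet normal -0.7863 0.4538 0.4193
    outer loop
      vertex 4.00 14.93 0.00
      vertex 0.00 8.00 0.00
      vertex 8.00 8.00 15.00
    endloop
  endfacet
  facet normal -0.7863 -0.4538 0.4193
    outer loop
      vertex 0.00 8.00 0.00
      vertex 4.00 1.07 0.00
      vertex 8.00 8.00 15.00
    endloop
  endfacet
  facet normal 0.0000 -0.9078 0.4194
    outer loop
      vertex 4.00 1.07 0.00
      vertex 12.00 1.07 0.00
      vertex 8.00 8.00 15.00
    endloop
  endfacet
  facet normal 0.7863 -0.4538 0.4193
    outer loop
      vertex 12.00 1.07 0.00
      vertex 16.00 8.00 0.00
      vertex 8.00 8.00 15.00
    endloop
  endfacet
endsolid part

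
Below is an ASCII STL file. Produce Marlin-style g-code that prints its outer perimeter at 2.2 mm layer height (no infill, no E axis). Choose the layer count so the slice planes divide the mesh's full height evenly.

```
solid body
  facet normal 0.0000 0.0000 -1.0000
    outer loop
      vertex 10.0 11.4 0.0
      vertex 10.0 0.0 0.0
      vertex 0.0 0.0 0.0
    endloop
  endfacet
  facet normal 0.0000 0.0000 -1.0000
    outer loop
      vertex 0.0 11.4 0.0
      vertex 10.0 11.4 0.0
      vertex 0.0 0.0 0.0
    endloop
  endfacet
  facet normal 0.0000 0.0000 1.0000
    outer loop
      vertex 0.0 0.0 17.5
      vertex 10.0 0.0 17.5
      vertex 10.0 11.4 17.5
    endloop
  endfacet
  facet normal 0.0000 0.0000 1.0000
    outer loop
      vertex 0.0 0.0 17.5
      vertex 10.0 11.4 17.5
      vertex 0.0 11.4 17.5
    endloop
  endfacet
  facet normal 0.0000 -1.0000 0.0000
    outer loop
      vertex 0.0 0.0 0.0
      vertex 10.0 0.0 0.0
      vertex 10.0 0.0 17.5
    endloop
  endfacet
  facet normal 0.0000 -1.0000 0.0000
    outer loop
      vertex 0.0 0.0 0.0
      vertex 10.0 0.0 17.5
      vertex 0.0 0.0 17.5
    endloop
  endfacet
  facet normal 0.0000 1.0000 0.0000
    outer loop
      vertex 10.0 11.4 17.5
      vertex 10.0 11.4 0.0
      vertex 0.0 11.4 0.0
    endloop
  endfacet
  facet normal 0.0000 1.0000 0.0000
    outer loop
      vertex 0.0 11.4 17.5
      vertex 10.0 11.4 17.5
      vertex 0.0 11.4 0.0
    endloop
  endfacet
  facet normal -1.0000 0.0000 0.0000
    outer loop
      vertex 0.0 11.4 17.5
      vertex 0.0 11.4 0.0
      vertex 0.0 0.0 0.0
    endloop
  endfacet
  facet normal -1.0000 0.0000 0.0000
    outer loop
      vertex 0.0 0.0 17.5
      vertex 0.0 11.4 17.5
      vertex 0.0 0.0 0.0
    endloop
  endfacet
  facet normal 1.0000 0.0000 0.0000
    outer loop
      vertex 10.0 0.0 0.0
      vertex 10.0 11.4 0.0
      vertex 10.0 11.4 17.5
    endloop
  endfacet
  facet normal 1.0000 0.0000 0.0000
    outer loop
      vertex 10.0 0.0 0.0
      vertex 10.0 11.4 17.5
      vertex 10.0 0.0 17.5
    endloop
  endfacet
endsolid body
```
; perimeter-only toolpath
G21 ; units = mm
G90 ; absolute positioning
G28 ; home
; layer 1
G0 Z2.2
G0 X0.0 Y0.0
G1 X10.0 Y0.0
G1 X10.0 Y11.4
G1 X0.0 Y11.4
G1 X0.0 Y0.0
; layer 2
G0 Z4.4
G0 X0.0 Y0.0
G1 X10.0 Y0.0
G1 X10.0 Y11.4
G1 X0.0 Y11.4
G1 X0.0 Y0.0
; layer 3
G0 Z6.6
G0 X0.0 Y0.0
G1 X10.0 Y0.0
G1 X10.0 Y11.4
G1 X0.0 Y11.4
G1 X0.0 Y0.0
; layer 4
G0 Z8.8
G0 X0.0 Y0.0
G1 X10.0 Y0.0
G1 X10.0 Y11.4
G1 X0.0 Y11.4
G1 X0.0 Y0.0
; layer 5
G0 Z10.9
G0 X0.0 Y0.0
G1 X10.0 Y0.0
G1 X10.0 Y11.4
G1 X0.0 Y11.4
G1 X0.0 Y0.0
; layer 6
G0 Z13.1
G0 X0.0 Y0.0
G1 X10.0 Y0.0
G1 X10.0 Y11.4
G1 X0.0 Y11.4
G1 X0.0 Y0.0
; layer 7
G0 Z15.3
G0 X0.0 Y0.0
G1 X10.0 Y0.0
G1 X10.0 Y11.4
G1 X0.0 Y11.4
G1 X0.0 Y0.0
; layer 8
G0 Z17.5
G0 X0.0 Y0.0
G1 X10.0 Y0.0
G1 X10.0 Y11.4
G1 X0.0 Y11.4
G1 X0.0 Y0.0
M2 ; end

The solid is a rectangular box, roughly 10 × 11.4 mm footprint and 17.5 mm tall. Slicing at Δz = 2.2 mm — 8 equal slices spanning the solid's height, so layer i sits at z = i·h/8 — gives 8 non-empty perimeters. Each is a 4-segment closed polygon; G0 lifts to the layer z and rapids to the start vertex, then G1 traces the edges.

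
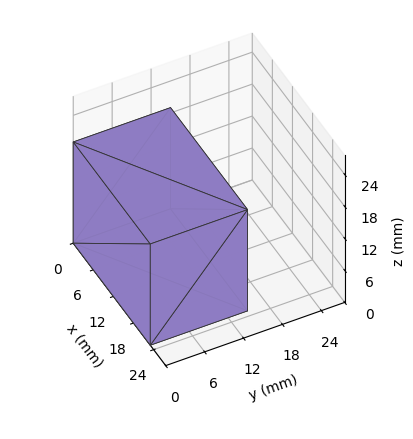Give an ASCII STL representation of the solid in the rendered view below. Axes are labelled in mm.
Reading the render: the shape is a rectangular box, roughly 23 × 15 mm footprint and 19 mm tall (dimensions read to the nearest mm from the axis ticks). For the STL, each face is triangulated and given an outward normal.

solid part
  facet normal 0.0000 0.0000 -1.0000
    outer loop
      vertex 23.0 15.0 0.0
      vertex 23.0 0.0 0.0
      vertex 0.0 0.0 0.0
    endloop
  endfacet
  facet normal 0.0000 0.0000 -1.0000
    outer loop
      vertex 0.0 15.0 0.0
      vertex 23.0 15.0 0.0
      vertex 0.0 0.0 0.0
    endloop
  endfacet
  facet normal 0.0000 0.0000 1.0000
    outer loop
      vertex 0.0 0.0 19.0
      vertex 23.0 0.0 19.0
      vertex 23.0 15.0 19.0
    endloop
  endfacet
  facet normal 0.0000 0.0000 1.0000
    outer loop
      vertex 0.0 0.0 19.0
      vertex 23.0 15.0 19.0
      vertex 0.0 15.0 19.0
    endloop
  endfacet
  facet normal 0.0000 -1.0000 0.0000
    outer loop
      vertex 0.0 0.0 0.0
      vertex 23.0 0.0 0.0
      vertex 23.0 0.0 19.0
    endloop
  endfacet
  facet normal 0.0000 -1.0000 0.0000
    outer loop
      vertex 0.0 0.0 0.0
      vertex 23.0 0.0 19.0
      vertex 0.0 0.0 19.0
    endloop
  endfacet
  facet normal 0.0000 1.0000 0.0000
    outer loop
      vertex 23.0 15.0 19.0
      vertex 23.0 15.0 0.0
      vertex 0.0 15.0 0.0
    endloop
  endfacet
  facet normal 0.0000 1.0000 0.0000
    outer loop
      vertex 0.0 15.0 19.0
      vertex 23.0 15.0 19.0
      vertex 0.0 15.0 0.0
    endloop
  endfacet
  facet normal -1.0000 0.0000 0.0000
    outer loop
      vertex 0.0 15.0 19.0
      vertex 0.0 15.0 0.0
      vertex 0.0 0.0 0.0
    endloop
  endfacet
  facet normal -1.0000 0.0000 0.0000
    outer loop
      vertex 0.0 0.0 19.0
      vertex 0.0 15.0 19.0
      vertex 0.0 0.0 0.0
    endloop
  endfacet
  facet normal 1.0000 0.0000 0.0000
    outer loop
      vertex 23.0 0.0 0.0
      vertex 23.0 15.0 0.0
      vertex 23.0 15.0 19.0
    endloop
  endfacet
  facet normal 1.0000 0.0000 0.0000
    outer loop
      vertex 23.0 0.0 0.0
      vertex 23.0 15.0 19.0
      vertex 23.0 0.0 19.0
    endloop
  endfacet
endsolid part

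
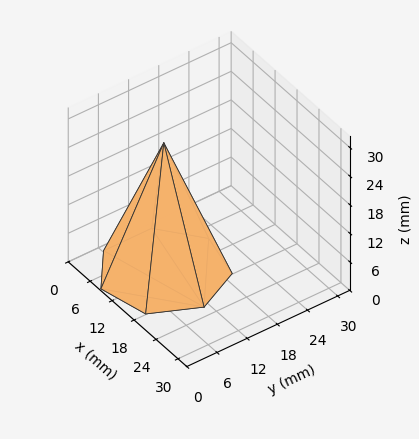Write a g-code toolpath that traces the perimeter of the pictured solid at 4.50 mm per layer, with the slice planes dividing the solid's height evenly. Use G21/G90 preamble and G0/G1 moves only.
Reading the render: the shape is a regular 7-sided pyramid, base circumscribed radius ≈ 11 mm, apex at z ≈ 27 mm (dimensions read to the nearest mm from the axis ticks). For the g-code, the solid's height is divided into equal slices at the stated Δz and each level perimeter traced with G1 moves after a G0 lift.

; perimeter-only toolpath
G21 ; units = mm
G90 ; absolute positioning
G28 ; home
; layer 1
G0 Z4.50
G0 X20.17 Y11.00
G1 X16.72 Y18.17
G1 X8.96 Y19.93
G1 X2.74 Y14.98
G1 X2.74 Y7.03
G1 X8.96 Y2.07
G1 X16.72 Y3.83
G1 X20.17 Y11.00
; layer 2
G0 Z9.00
G0 X18.33 Y11.00
G1 X15.57 Y16.73
G1 X9.37 Y18.15
G1 X4.39 Y14.18
G1 X4.39 Y7.82
G1 X9.37 Y3.85
G1 X15.57 Y5.27
G1 X18.33 Y11.00
; layer 3
G0 Z13.50
G0 X16.50 Y11.00
G1 X14.43 Y15.30
G1 X9.78 Y16.36
G1 X6.04 Y13.38
G1 X6.04 Y8.62
G1 X9.78 Y5.64
G1 X14.43 Y6.70
G1 X16.50 Y11.00
; layer 4
G0 Z18.00
G0 X14.67 Y11.00
G1 X13.29 Y13.87
G1 X10.18 Y14.57
G1 X7.70 Y12.59
G1 X7.70 Y9.41
G1 X10.18 Y7.43
G1 X13.29 Y8.13
G1 X14.67 Y11.00
; layer 5
G0 Z22.50
G0 X12.83 Y11.00
G1 X12.14 Y12.43
G1 X10.59 Y12.79
G1 X9.35 Y11.79
G1 X9.35 Y10.21
G1 X10.59 Y9.21
G1 X12.14 Y9.57
G1 X12.83 Y11.00
M2 ; end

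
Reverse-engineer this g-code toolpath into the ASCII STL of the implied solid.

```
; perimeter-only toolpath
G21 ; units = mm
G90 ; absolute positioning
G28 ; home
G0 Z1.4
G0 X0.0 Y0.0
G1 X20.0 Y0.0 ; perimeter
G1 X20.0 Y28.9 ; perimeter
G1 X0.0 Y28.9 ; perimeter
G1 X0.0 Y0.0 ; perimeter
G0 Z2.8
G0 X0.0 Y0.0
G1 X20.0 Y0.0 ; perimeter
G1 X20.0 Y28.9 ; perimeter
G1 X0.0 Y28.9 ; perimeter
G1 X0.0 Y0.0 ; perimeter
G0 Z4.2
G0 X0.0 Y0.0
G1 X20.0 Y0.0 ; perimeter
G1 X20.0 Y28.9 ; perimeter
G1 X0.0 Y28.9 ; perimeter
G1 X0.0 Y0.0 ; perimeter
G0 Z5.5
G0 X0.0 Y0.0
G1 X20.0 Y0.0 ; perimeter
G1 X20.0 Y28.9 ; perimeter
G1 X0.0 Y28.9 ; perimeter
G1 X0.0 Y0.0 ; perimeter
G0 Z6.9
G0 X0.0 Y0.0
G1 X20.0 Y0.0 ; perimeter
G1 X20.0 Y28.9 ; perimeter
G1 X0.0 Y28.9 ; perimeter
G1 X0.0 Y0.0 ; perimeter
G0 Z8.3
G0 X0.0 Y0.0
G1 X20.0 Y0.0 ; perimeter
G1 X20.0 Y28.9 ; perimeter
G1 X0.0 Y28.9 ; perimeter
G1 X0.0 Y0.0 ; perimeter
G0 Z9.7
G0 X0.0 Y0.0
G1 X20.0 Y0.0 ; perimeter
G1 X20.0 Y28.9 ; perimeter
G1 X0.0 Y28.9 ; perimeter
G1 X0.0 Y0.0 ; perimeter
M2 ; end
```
solid part
  facet normal 0.0000 0.0000 -1.0000
    outer loop
      vertex 20.0 28.9 0.0
      vertex 20.0 0.0 0.0
      vertex 0.0 0.0 0.0
    endloop
  endfacet
  facet normal 0.0000 0.0000 -1.0000
    outer loop
      vertex 0.0 28.9 0.0
      vertex 20.0 28.9 0.0
      vertex 0.0 0.0 0.0
    endloop
  endfacet
  facet normal 0.0000 0.0000 1.0000
    outer loop
      vertex 0.0 0.0 9.7
      vertex 20.0 0.0 9.7
      vertex 20.0 28.9 9.7
    endloop
  endfacet
  facet normal 0.0000 0.0000 1.0000
    outer loop
      vertex 0.0 0.0 9.7
      vertex 20.0 28.9 9.7
      vertex 0.0 28.9 9.7
    endloop
  endfacet
  facet normal 0.0000 -1.0000 0.0000
    outer loop
      vertex 0.0 0.0 0.0
      vertex 20.0 0.0 0.0
      vertex 20.0 0.0 9.7
    endloop
  endfacet
  facet normal 0.0000 -1.0000 0.0000
    outer loop
      vertex 0.0 0.0 0.0
      vertex 20.0 0.0 9.7
      vertex 0.0 0.0 9.7
    endloop
  endfacet
  facet normal 0.0000 1.0000 0.0000
    outer loop
      vertex 20.0 28.9 9.7
      vertex 20.0 28.9 0.0
      vertex 0.0 28.9 0.0
    endloop
  endfacet
  facet normal 0.0000 1.0000 0.0000
    outer loop
      vertex 0.0 28.9 9.7
      vertex 20.0 28.9 9.7
      vertex 0.0 28.9 0.0
    endloop
  endfacet
  facet normal -1.0000 0.0000 0.0000
    outer loop
      vertex 0.0 28.9 9.7
      vertex 0.0 28.9 0.0
      vertex 0.0 0.0 0.0
    endloop
  endfacet
  facet normal -1.0000 0.0000 0.0000
    outer loop
      vertex 0.0 0.0 9.7
      vertex 0.0 28.9 9.7
      vertex 0.0 0.0 0.0
    endloop
  endfacet
  facet normal 1.0000 0.0000 0.0000
    outer loop
      vertex 20.0 0.0 0.0
      vertex 20.0 28.9 0.0
      vertex 20.0 28.9 9.7
    endloop
  endfacet
  facet normal 1.0000 0.0000 0.0000
    outer loop
      vertex 20.0 0.0 0.0
      vertex 20.0 28.9 9.7
      vertex 20.0 0.0 9.7
    endloop
  endfacet
endsolid part

The G0 Z moves step by Δz≈1.4 mm. Every layer's G1 loop is the same polygon, so the solid is a straight extrusion of it from z=0 to z≈9.7. Closing with flat bottom and top caps and triangulating gives 12 facets — a rectangular box, roughly 20 × 28.9 mm footprint and 9.7 mm tall.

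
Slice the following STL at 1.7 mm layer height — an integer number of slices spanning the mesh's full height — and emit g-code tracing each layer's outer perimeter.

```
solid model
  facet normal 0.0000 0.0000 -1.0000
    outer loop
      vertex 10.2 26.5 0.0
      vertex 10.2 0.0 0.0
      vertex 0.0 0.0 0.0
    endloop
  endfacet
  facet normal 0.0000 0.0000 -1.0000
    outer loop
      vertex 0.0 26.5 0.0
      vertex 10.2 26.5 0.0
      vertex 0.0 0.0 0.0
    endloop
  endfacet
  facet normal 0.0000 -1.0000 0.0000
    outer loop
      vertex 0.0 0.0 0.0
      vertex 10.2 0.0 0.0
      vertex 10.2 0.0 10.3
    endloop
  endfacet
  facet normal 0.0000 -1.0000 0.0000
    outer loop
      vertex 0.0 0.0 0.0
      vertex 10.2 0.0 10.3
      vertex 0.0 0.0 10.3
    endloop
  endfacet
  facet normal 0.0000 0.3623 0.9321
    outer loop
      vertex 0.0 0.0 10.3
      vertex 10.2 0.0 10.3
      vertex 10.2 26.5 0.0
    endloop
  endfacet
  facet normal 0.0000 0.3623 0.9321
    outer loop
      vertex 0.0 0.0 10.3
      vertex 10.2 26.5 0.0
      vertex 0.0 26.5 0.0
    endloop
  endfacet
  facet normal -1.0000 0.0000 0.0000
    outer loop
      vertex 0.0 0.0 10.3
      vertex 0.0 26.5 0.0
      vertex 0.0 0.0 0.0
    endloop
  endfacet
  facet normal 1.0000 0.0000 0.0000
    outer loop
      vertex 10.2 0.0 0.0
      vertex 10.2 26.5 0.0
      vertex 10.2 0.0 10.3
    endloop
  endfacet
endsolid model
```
; perimeter-only toolpath
G21 ; units = mm
G90 ; absolute positioning
G28 ; home
; layer 1
G0 Z1.7
G0 X0.0 Y0.0
G1 X10.2 Y0.0
G1 X10.2 Y22.1
G1 X0.0 Y22.1
G1 X0.0 Y0.0
; layer 2
G0 Z3.4
G0 X0.0 Y0.0
G1 X10.2 Y0.0
G1 X10.2 Y17.7
G1 X0.0 Y17.7
G1 X0.0 Y0.0
; layer 3
G0 Z5.2
G0 X0.0 Y0.0
G1 X10.2 Y0.0
G1 X10.2 Y13.2
G1 X0.0 Y13.2
G1 X0.0 Y0.0
; layer 4
G0 Z6.9
G0 X0.0 Y0.0
G1 X10.2 Y0.0
G1 X10.2 Y8.8
G1 X0.0 Y8.8
G1 X0.0 Y0.0
; layer 5
G0 Z8.6
G0 X0.0 Y0.0
G1 X10.2 Y0.0
G1 X10.2 Y4.4
G1 X0.0 Y4.4
G1 X0.0 Y0.0
M2 ; end

The solid is a wedge (ramp): 10.2 × 26.5 mm base, rising to 10.3 mm along the y=0 edge and sloping linearly to z=0 at y=26.5. Slicing at Δz = 1.7 mm — 6 equal slices spanning the solid's height, so layer i sits at z = i·h/6 — gives 5 non-empty perimeters. Each is a 4-segment closed polygon; G0 lifts to the layer z and rapids to the start vertex, then G1 traces the edges. The cross-section shrinks linearly with z (the slice at the apex is degenerate and omitted).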